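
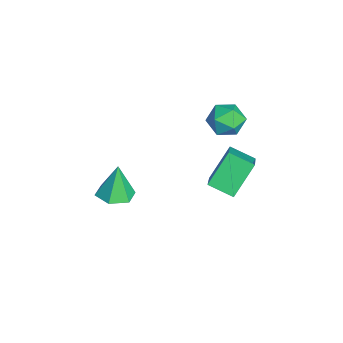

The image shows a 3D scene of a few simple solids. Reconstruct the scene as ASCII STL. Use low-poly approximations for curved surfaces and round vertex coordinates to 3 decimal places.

solid 
facet normal -0.459 0.527 0.715
outer loop
vertex 1.079 1.989 -1.439
vertex 1.622 3.124 -1.927
vertex -0.576 2.244 -2.69
endloop
endfacet
facet normal -0.403 -0.841 0.361
outer loop
vertex 0.338 1.196 -4.113
vertex 1.079 1.989 -1.439
vertex -0.576 2.244 -2.69
endloop
endfacet
facet normal -0.459 0.526 0.716
outer loop
vertex -0.576 2.244 -2.69
vertex 1.622 3.124 -1.927
vertex -0.033 3.38 -3.177
endloop
endfacet
facet normal -0.792 0.122 -0.598
outer loop
vertex -0.033 3.38 -3.177
vertex 0.338 1.196 -4.113
vertex -0.576 2.244 -2.69
endloop
endfacet
facet normal 0.792 -0.122 0.598
outer loop
vertex 1.079 1.989 -1.439
vertex 2.536 2.076 -3.35
vertex 1.622 3.124 -1.927
endloop
endfacet
facet normal -0.403 -0.841 0.361
outer loop
vertex 1.993 0.94 -2.863
vertex 1.079 1.989 -1.439
vertex 0.338 1.196 -4.113
endloop
endfacet
facet normal 0.792 -0.122 0.598
outer loop
vertex 1.993 0.94 -2.863
vertex 2.536 2.076 -3.35
vertex 1.079 1.989 -1.439
endloop
endfacet
facet normal 0.403 0.841 -0.361
outer loop
vertex 1.622 3.124 -1.927
vertex 2.536 2.076 -3.35
vertex -0.033 3.38 -3.177
endloop
endfacet
facet normal -0.792 0.122 -0.598
outer loop
vertex 0.881 2.331 -4.601
vertex 0.338 1.196 -4.113
vertex -0.033 3.38 -3.177
endloop
endfacet
facet normal 0.403 0.841 -0.361
outer loop
vertex -0.033 3.38 -3.177
vertex 2.536 2.076 -3.35
vertex 0.881 2.331 -4.601
endloop
endfacet
facet normal 0.459 -0.527 -0.715
outer loop
vertex 0.881 2.331 -4.601
vertex 1.993 0.94 -2.863
vertex 0.338 1.196 -4.113
endloop
endfacet
facet normal 0.460 -0.526 -0.715
outer loop
vertex 2.536 2.076 -3.35
vertex 1.993 0.94 -2.863
vertex 0.881 2.331 -4.601
endloop
endfacet
facet normal -0.432 0.147 0.890
outer loop
vertex -1.774 2.598 -0.662
vertex -1.556 1.649 -0.399
vertex -0.9 2.39 -0.203
endloop
endfacet
facet normal -0.155 0.754 0.638
outer loop
vertex -1.774 2.598 -0.662
vertex -0.9 2.39 -0.203
vertex -0.922 3.039 -0.976
endloop
endfacet
facet normal -0.458 0.889 0.005
outer loop
vertex -1.774 2.598 -0.662
vertex -0.922 3.039 -0.976
vertex -1.591 2.698 -1.65
endloop
endfacet
facet normal -0.921 0.365 -0.134
outer loop
vertex -1.774 2.598 -0.662
vertex -1.591 2.698 -1.65
vertex -1.983 1.839 -1.293
endloop
endfacet
facet normal -0.906 -0.094 0.413
outer loop
vertex -1.774 2.598 -0.662
vertex -1.983 1.839 -1.293
vertex -1.556 1.649 -0.399
endloop
endfacet
facet normal 0.543 0.651 0.531
outer loop
vertex -0.922 3.039 -0.976
vertex -0.9 2.39 -0.203
vertex -0.177 2.361 -0.907
endloop
endfacet
facet normal 0.094 -0.332 0.939
outer loop
vertex -0.9 2.39 -0.203
vertex -1.556 1.649 -0.399
vertex -0.569 1.502 -0.55
endloop
endfacet
facet normal -0.672 -0.721 0.168
outer loop
vertex -1.556 1.649 -0.399
vertex -1.983 1.839 -1.293
vertex -1.238 1.161 -1.224
endloop
endfacet
facet normal -0.697 0.020 -0.717
outer loop
vertex -1.983 1.839 -1.293
vertex -1.591 2.698 -1.65
vertex -1.26 1.81 -1.997
endloop
endfacet
facet normal 0.054 0.868 -0.493
outer loop
vertex -1.591 2.698 -1.65
vertex -0.922 3.039 -0.976
vertex -0.604 2.551 -1.801
endloop
endfacet
facet normal 0.921 -0.365 0.134
outer loop
vertex -0.386 1.602 -1.538
vertex -0.177 2.361 -0.907
vertex -0.569 1.502 -0.55
endloop
endfacet
facet normal 0.458 -0.889 -0.005
outer loop
vertex -0.386 1.602 -1.538
vertex -0.569 1.502 -0.55
vertex -1.238 1.161 -1.224
endloop
endfacet
facet normal 0.155 -0.754 -0.638
outer loop
vertex -0.386 1.602 -1.538
vertex -1.238 1.161 -1.224
vertex -1.26 1.81 -1.997
endloop
endfacet
facet normal 0.432 -0.147 -0.890
outer loop
vertex -0.386 1.602 -1.538
vertex -1.26 1.81 -1.997
vertex -0.604 2.551 -1.801
endloop
endfacet
facet normal 0.906 0.094 -0.413
outer loop
vertex -0.386 1.602 -1.538
vertex -0.604 2.551 -1.801
vertex -0.177 2.361 -0.907
endloop
endfacet
facet normal 0.697 -0.020 0.717
outer loop
vertex -0.569 1.502 -0.55
vertex -0.177 2.361 -0.907
vertex -0.9 2.39 -0.203
endloop
endfacet
facet normal -0.054 -0.868 0.493
outer loop
vertex -1.238 1.161 -1.224
vertex -0.569 1.502 -0.55
vertex -1.556 1.649 -0.399
endloop
endfacet
facet normal -0.543 -0.651 -0.531
outer loop
vertex -1.26 1.81 -1.997
vertex -1.238 1.161 -1.224
vertex -1.983 1.839 -1.293
endloop
endfacet
facet normal -0.094 0.332 -0.939
outer loop
vertex -0.604 2.551 -1.801
vertex -1.26 1.81 -1.997
vertex -1.591 2.698 -1.65
endloop
endfacet
facet normal 0.672 0.721 -0.168
outer loop
vertex -0.177 2.361 -0.907
vertex -0.604 2.551 -1.801
vertex -0.922 3.039 -0.976
endloop
endfacet
facet normal 0.177 -0.102 -0.979
outer loop
vertex 4.358 -2.752 -1.333
vertex 3.644 -3.329 -1.402
vertex 3.518 -2.425 -1.519
endloop
endfacet
facet normal 0.261 0.887 0.380
outer loop
vertex 4.358 -2.752 -1.333
vertex 3.518 -2.425 -1.519
vertex 3.336 -3.151 0.302
endloop
endfacet
facet normal 0.177 -0.102 -0.979
outer loop
vertex 3.518 -2.425 -1.519
vertex 3.644 -3.329 -1.402
vertex 2.805 -3.002 -1.588
endloop
endfacet
facet normal -0.625 0.744 0.234
outer loop
vertex 3.518 -2.425 -1.519
vertex 2.805 -3.002 -1.588
vertex 3.336 -3.151 0.302
endloop
endfacet
facet normal 0.177 -0.102 -0.979
outer loop
vertex 2.805 -3.002 -1.588
vertex 3.644 -3.329 -1.402
vertex 2.931 -3.906 -1.471
endloop
endfacet
facet normal -0.960 -0.100 0.262
outer loop
vertex 2.805 -3.002 -1.588
vertex 2.931 -3.906 -1.471
vertex 3.336 -3.151 0.302
endloop
endfacet
facet normal 0.178 -0.103 -0.979
outer loop
vertex 2.931 -3.906 -1.471
vertex 3.644 -3.329 -1.402
vertex 3.77 -4.233 -1.284
endloop
endfacet
facet normal -0.410 -0.802 0.435
outer loop
vertex 2.931 -3.906 -1.471
vertex 3.77 -4.233 -1.284
vertex 3.336 -3.151 0.302
endloop
endfacet
facet normal 0.177 -0.103 -0.979
outer loop
vertex 3.77 -4.233 -1.284
vertex 3.644 -3.329 -1.402
vertex 4.484 -3.656 -1.216
endloop
endfacet
facet normal 0.478 -0.659 0.581
outer loop
vertex 3.77 -4.233 -1.284
vertex 4.484 -3.656 -1.216
vertex 3.336 -3.151 0.302
endloop
endfacet
facet normal 0.177 -0.102 -0.979
outer loop
vertex 4.484 -3.656 -1.216
vertex 3.644 -3.329 -1.402
vertex 4.358 -2.752 -1.333
endloop
endfacet
facet normal 0.812 0.185 0.553
outer loop
vertex 4.484 -3.656 -1.216
vertex 4.358 -2.752 -1.333
vertex 3.336 -3.151 0.302
endloop
endfacet

endsolid


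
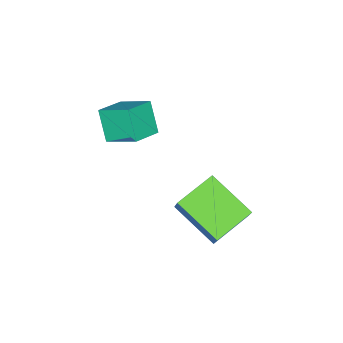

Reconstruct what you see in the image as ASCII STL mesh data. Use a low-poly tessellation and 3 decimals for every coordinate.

solid 
facet normal -0.926 0.205 0.317
outer loop
vertex -1.902 0.951 -2.515
vertex -1.82 2.594 -3.34
vertex -2.307 0.518 -3.418
endloop
endfacet
facet normal -0.044 -0.893 0.448
outer loop
vertex -0.9 0.206 -3.9
vertex -1.902 0.951 -2.515
vertex -2.307 0.518 -3.418
endloop
endfacet
facet normal -0.926 0.205 0.318
outer loop
vertex -2.307 0.518 -3.418
vertex -1.82 2.594 -3.34
vertex -2.226 2.161 -4.242
endloop
endfacet
facet normal -0.375 -0.401 -0.836
outer loop
vertex -2.226 2.161 -4.242
vertex -0.9 0.206 -3.9
vertex -2.307 0.518 -3.418
endloop
endfacet
facet normal 0.375 0.401 0.836
outer loop
vertex -1.902 0.951 -2.515
vertex -0.413 2.282 -3.822
vertex -1.82 2.594 -3.34
endloop
endfacet
facet normal -0.044 -0.893 0.448
outer loop
vertex -0.494 0.639 -2.998
vertex -1.902 0.951 -2.515
vertex -0.9 0.206 -3.9
endloop
endfacet
facet normal 0.375 0.401 0.836
outer loop
vertex -0.494 0.639 -2.998
vertex -0.413 2.282 -3.822
vertex -1.902 0.951 -2.515
endloop
endfacet
facet normal 0.044 0.893 -0.448
outer loop
vertex -1.82 2.594 -3.34
vertex -0.413 2.282 -3.822
vertex -2.226 2.161 -4.242
endloop
endfacet
facet normal -0.375 -0.401 -0.836
outer loop
vertex -0.818 1.849 -4.725
vertex -0.9 0.206 -3.9
vertex -2.226 2.161 -4.242
endloop
endfacet
facet normal 0.044 0.893 -0.448
outer loop
vertex -2.226 2.161 -4.242
vertex -0.413 2.282 -3.822
vertex -0.818 1.849 -4.725
endloop
endfacet
facet normal 0.926 -0.206 -0.318
outer loop
vertex -0.818 1.849 -4.725
vertex -0.494 0.639 -2.998
vertex -0.9 0.206 -3.9
endloop
endfacet
facet normal 0.926 -0.205 -0.317
outer loop
vertex -0.413 2.282 -3.822
vertex -0.494 0.639 -2.998
vertex -0.818 1.849 -4.725
endloop
endfacet
facet normal -0.949 0.061 -0.311
outer loop
vertex -1.766 -2.673 -0.77
vertex -1.903 -1.548 -0.132
vertex -1.402 -2.066 -1.763
endloop
endfacet
facet normal 0.105 -0.865 -0.490
outer loop
vertex -0.377 -2.132 -1.428
vertex -1.766 -2.673 -0.77
vertex -1.402 -2.066 -1.763
endloop
endfacet
facet normal -0.948 0.061 -0.311
outer loop
vertex -1.402 -2.066 -1.763
vertex -1.903 -1.548 -0.132
vertex -1.538 -0.941 -1.126
endloop
endfacet
facet normal 0.298 0.497 -0.815
outer loop
vertex -1.538 -0.941 -1.126
vertex -0.377 -2.132 -1.428
vertex -1.402 -2.066 -1.763
endloop
endfacet
facet normal -0.298 -0.498 0.814
outer loop
vertex -1.766 -2.673 -0.77
vertex -0.878 -1.614 0.203
vertex -1.903 -1.548 -0.132
endloop
endfacet
facet normal 0.105 -0.865 -0.490
outer loop
vertex -0.742 -2.739 -0.434
vertex -1.766 -2.673 -0.77
vertex -0.377 -2.132 -1.428
endloop
endfacet
facet normal -0.299 -0.497 0.814
outer loop
vertex -0.742 -2.739 -0.434
vertex -0.878 -1.614 0.203
vertex -1.766 -2.673 -0.77
endloop
endfacet
facet normal -0.104 0.865 0.490
outer loop
vertex -1.903 -1.548 -0.132
vertex -0.878 -1.614 0.203
vertex -1.538 -0.941 -1.126
endloop
endfacet
facet normal 0.299 0.498 -0.814
outer loop
vertex -0.514 -1.007 -0.79
vertex -0.377 -2.132 -1.428
vertex -1.538 -0.941 -1.126
endloop
endfacet
facet normal -0.105 0.865 0.490
outer loop
vertex -1.538 -0.941 -1.126
vertex -0.878 -1.614 0.203
vertex -0.514 -1.007 -0.79
endloop
endfacet
facet normal 0.948 -0.061 0.311
outer loop
vertex -0.514 -1.007 -0.79
vertex -0.742 -2.739 -0.434
vertex -0.377 -2.132 -1.428
endloop
endfacet
facet normal 0.949 -0.061 0.310
outer loop
vertex -0.878 -1.614 0.203
vertex -0.742 -2.739 -0.434
vertex -0.514 -1.007 -0.79
endloop
endfacet

endsolid


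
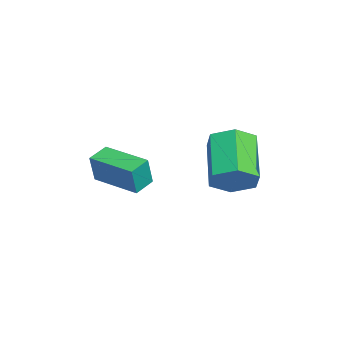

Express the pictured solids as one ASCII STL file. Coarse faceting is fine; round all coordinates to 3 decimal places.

solid 
facet normal -0.584 -0.812 0.021
outer loop
vertex -1.049 -3.122 -1.905
vertex -1.741 -2.619 -1.699
vertex -1.289 -2.979 -3.062
endloop
endfacet
facet normal 0.787 -0.571 -0.234
outer loop
vertex -0.199 -1.461 -3.101
vertex -1.049 -3.122 -1.905
vertex -1.289 -2.979 -3.062
endloop
endfacet
facet normal -0.582 -0.813 0.022
outer loop
vertex -1.289 -2.979 -3.062
vertex -1.741 -2.619 -1.699
vertex -1.982 -2.477 -2.856
endloop
endfacet
facet normal -0.202 0.120 -0.972
outer loop
vertex -1.982 -2.477 -2.856
vertex -0.199 -1.461 -3.101
vertex -1.289 -2.979 -3.062
endloop
endfacet
facet normal 0.202 -0.120 0.972
outer loop
vertex -1.049 -3.122 -1.905
vertex -0.651 -1.101 -1.738
vertex -1.741 -2.619 -1.699
endloop
endfacet
facet normal 0.787 -0.571 -0.234
outer loop
vertex 0.042 -1.603 -1.944
vertex -1.049 -3.122 -1.905
vertex -0.199 -1.461 -3.101
endloop
endfacet
facet normal 0.202 -0.120 0.972
outer loop
vertex 0.042 -1.603 -1.944
vertex -0.651 -1.101 -1.738
vertex -1.049 -3.122 -1.905
endloop
endfacet
facet normal -0.787 0.571 0.234
outer loop
vertex -1.741 -2.619 -1.699
vertex -0.651 -1.101 -1.738
vertex -1.982 -2.477 -2.856
endloop
endfacet
facet normal -0.202 0.120 -0.972
outer loop
vertex -0.891 -0.958 -2.895
vertex -0.199 -1.461 -3.101
vertex -1.982 -2.477 -2.856
endloop
endfacet
facet normal -0.787 0.571 0.234
outer loop
vertex -1.982 -2.477 -2.856
vertex -0.651 -1.101 -1.738
vertex -0.891 -0.958 -2.895
endloop
endfacet
facet normal 0.584 0.812 -0.022
outer loop
vertex -0.891 -0.958 -2.895
vertex 0.042 -1.603 -1.944
vertex -0.199 -1.461 -3.101
endloop
endfacet
facet normal 0.583 0.813 -0.020
outer loop
vertex -0.651 -1.101 -1.738
vertex 0.042 -1.603 -1.944
vertex -0.891 -0.958 -2.895
endloop
endfacet
facet normal 0.851 0.068 -0.520
outer loop
vertex -1.313 1.93 -2.508
vertex -1.796 1.801 -3.316
vertex -1.66 2.679 -2.978
endloop
endfacet
facet normal 0.376 0.611 0.696
outer loop
vertex -1.313 1.93 -2.508
vertex -1.66 2.679 -2.978
vertex -3.102 1.788 -1.416
endloop
endfacet
facet normal 0.376 0.612 0.696
outer loop
vertex -3.102 1.788 -1.416
vertex -1.66 2.679 -2.978
vertex -3.448 2.537 -1.887
endloop
endfacet
facet normal -0.852 -0.067 0.519
outer loop
vertex -3.102 1.788 -1.416
vertex -3.448 2.537 -1.887
vertex -3.584 1.659 -2.224
endloop
endfacet
facet normal 0.852 0.068 -0.519
outer loop
vertex -1.66 2.679 -2.978
vertex -1.796 1.801 -3.316
vertex -2.142 2.55 -3.786
endloop
endfacet
facet normal -0.128 0.988 -0.081
outer loop
vertex -1.66 2.679 -2.978
vertex -2.142 2.55 -3.786
vertex -3.448 2.537 -1.887
endloop
endfacet
facet normal -0.128 0.988 -0.081
outer loop
vertex -3.448 2.537 -1.887
vertex -2.142 2.55 -3.786
vertex -3.931 2.408 -2.695
endloop
endfacet
facet normal -0.852 -0.068 0.520
outer loop
vertex -3.448 2.537 -1.887
vertex -3.931 2.408 -2.695
vertex -3.584 1.659 -2.224
endloop
endfacet
facet normal 0.852 0.068 -0.519
outer loop
vertex -2.142 2.55 -3.786
vertex -1.796 1.801 -3.316
vertex -2.278 1.672 -4.124
endloop
endfacet
facet normal -0.504 0.377 -0.777
outer loop
vertex -2.142 2.55 -3.786
vertex -2.278 1.672 -4.124
vertex -3.931 2.408 -2.695
endloop
endfacet
facet normal -0.504 0.376 -0.777
outer loop
vertex -3.931 2.408 -2.695
vertex -2.278 1.672 -4.124
vertex -4.067 1.53 -3.032
endloop
endfacet
facet normal -0.852 -0.068 0.520
outer loop
vertex -3.931 2.408 -2.695
vertex -4.067 1.53 -3.032
vertex -3.584 1.659 -2.224
endloop
endfacet
facet normal 0.852 0.067 -0.519
outer loop
vertex -2.278 1.672 -4.124
vertex -1.796 1.801 -3.316
vertex -1.932 0.923 -3.653
endloop
endfacet
facet normal -0.376 -0.612 -0.696
outer loop
vertex -2.278 1.672 -4.124
vertex -1.932 0.923 -3.653
vertex -4.067 1.53 -3.032
endloop
endfacet
facet normal -0.376 -0.611 -0.696
outer loop
vertex -4.067 1.53 -3.032
vertex -1.932 0.923 -3.653
vertex -3.72 0.781 -2.562
endloop
endfacet
facet normal -0.851 -0.068 0.520
outer loop
vertex -4.067 1.53 -3.032
vertex -3.72 0.781 -2.562
vertex -3.584 1.659 -2.224
endloop
endfacet
facet normal 0.852 0.068 -0.520
outer loop
vertex -1.932 0.923 -3.653
vertex -1.796 1.801 -3.316
vertex -1.449 1.052 -2.845
endloop
endfacet
facet normal 0.128 -0.988 0.081
outer loop
vertex -1.932 0.923 -3.653
vertex -1.449 1.052 -2.845
vertex -3.72 0.781 -2.562
endloop
endfacet
facet normal 0.128 -0.988 0.081
outer loop
vertex -3.72 0.781 -2.562
vertex -1.449 1.052 -2.845
vertex -3.238 0.91 -1.754
endloop
endfacet
facet normal -0.852 -0.068 0.519
outer loop
vertex -3.72 0.781 -2.562
vertex -3.238 0.91 -1.754
vertex -3.584 1.659 -2.224
endloop
endfacet
facet normal 0.852 0.068 -0.520
outer loop
vertex -1.449 1.052 -2.845
vertex -1.796 1.801 -3.316
vertex -1.313 1.93 -2.508
endloop
endfacet
facet normal 0.504 -0.376 0.777
outer loop
vertex -1.449 1.052 -2.845
vertex -1.313 1.93 -2.508
vertex -3.238 0.91 -1.754
endloop
endfacet
facet normal 0.504 -0.377 0.777
outer loop
vertex -3.238 0.91 -1.754
vertex -1.313 1.93 -2.508
vertex -3.102 1.788 -1.416
endloop
endfacet
facet normal -0.852 -0.068 0.519
outer loop
vertex -3.238 0.91 -1.754
vertex -3.102 1.788 -1.416
vertex -3.584 1.659 -2.224
endloop
endfacet

endsolid


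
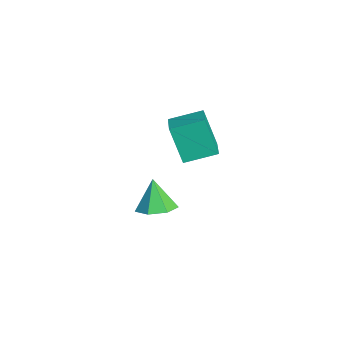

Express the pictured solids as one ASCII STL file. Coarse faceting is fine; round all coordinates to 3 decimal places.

solid 
facet normal -0.936 0.179 -0.304
outer loop
vertex -1.342 -2.874 4.361
vertex -1.187 -1.286 4.821
vertex -0.637 -2.396 2.474
endloop
endfacet
facet normal -0.093 -0.956 -0.277
outer loop
vertex 0.607 -2.634 2.879
vertex -1.342 -2.874 4.361
vertex -0.637 -2.396 2.474
endloop
endfacet
facet normal -0.936 0.179 -0.304
outer loop
vertex -0.637 -2.396 2.474
vertex -1.187 -1.286 4.821
vertex -0.483 -0.808 2.934
endloop
endfacet
facet normal 0.341 0.231 -0.911
outer loop
vertex -0.483 -0.808 2.934
vertex 0.607 -2.634 2.879
vertex -0.637 -2.396 2.474
endloop
endfacet
facet normal -0.341 -0.231 0.911
outer loop
vertex -1.342 -2.874 4.361
vertex 0.057 -1.524 5.226
vertex -1.187 -1.286 4.821
endloop
endfacet
facet normal -0.093 -0.956 -0.277
outer loop
vertex -0.097 -3.112 4.766
vertex -1.342 -2.874 4.361
vertex 0.607 -2.634 2.879
endloop
endfacet
facet normal -0.341 -0.231 0.911
outer loop
vertex -0.097 -3.112 4.766
vertex 0.057 -1.524 5.226
vertex -1.342 -2.874 4.361
endloop
endfacet
facet normal 0.093 0.956 0.277
outer loop
vertex -1.187 -1.286 4.821
vertex 0.057 -1.524 5.226
vertex -0.483 -0.808 2.934
endloop
endfacet
facet normal 0.341 0.231 -0.911
outer loop
vertex 0.762 -1.046 3.339
vertex 0.607 -2.634 2.879
vertex -0.483 -0.808 2.934
endloop
endfacet
facet normal 0.093 0.956 0.277
outer loop
vertex -0.483 -0.808 2.934
vertex 0.057 -1.524 5.226
vertex 0.762 -1.046 3.339
endloop
endfacet
facet normal 0.936 -0.179 0.304
outer loop
vertex 0.762 -1.046 3.339
vertex -0.097 -3.112 4.766
vertex 0.607 -2.634 2.879
endloop
endfacet
facet normal 0.936 -0.179 0.304
outer loop
vertex 0.057 -1.524 5.226
vertex -0.097 -3.112 4.766
vertex 0.762 -1.046 3.339
endloop
endfacet
facet normal 0.420 0.009 -0.908
outer loop
vertex -0.48 -4.029 -1.574
vertex -1.267 -3.453 -1.932
vertex -0.37 -3.135 -1.514
endloop
endfacet
facet normal 0.581 -0.125 0.804
outer loop
vertex -0.48 -4.029 -1.574
vertex -0.37 -3.135 -1.514
vertex -1.973 -3.467 -0.408
endloop
endfacet
facet normal 0.420 0.009 -0.908
outer loop
vertex -0.37 -3.135 -1.514
vertex -1.267 -3.453 -1.932
vertex -0.936 -2.48 -1.769
endloop
endfacet
facet normal 0.369 0.596 0.713
outer loop
vertex -0.37 -3.135 -1.514
vertex -0.936 -2.48 -1.769
vertex -1.973 -3.467 -0.408
endloop
endfacet
facet normal 0.420 0.009 -0.907
outer loop
vertex -0.936 -2.48 -1.769
vertex -1.267 -3.453 -1.932
vertex -1.751 -2.557 -2.147
endloop
endfacet
facet normal -0.276 0.866 0.418
outer loop
vertex -0.936 -2.48 -1.769
vertex -1.751 -2.557 -2.147
vertex -1.973 -3.467 -0.408
endloop
endfacet
facet normal 0.420 0.009 -0.907
outer loop
vertex -1.751 -2.557 -2.147
vertex -1.267 -3.453 -1.932
vertex -2.203 -3.308 -2.364
endloop
endfacet
facet normal -0.866 0.480 0.141
outer loop
vertex -1.751 -2.557 -2.147
vertex -2.203 -3.308 -2.364
vertex -1.973 -3.467 -0.408
endloop
endfacet
facet normal 0.420 0.009 -0.907
outer loop
vertex -2.203 -3.308 -2.364
vertex -1.267 -3.453 -1.932
vertex -1.95 -4.168 -2.255
endloop
endfacet
facet normal -0.958 -0.270 0.091
outer loop
vertex -2.203 -3.308 -2.364
vertex -1.95 -4.168 -2.255
vertex -1.973 -3.467 -0.408
endloop
endfacet
facet normal 0.419 0.009 -0.908
outer loop
vertex -1.95 -4.168 -2.255
vertex -1.267 -3.453 -1.932
vertex -1.183 -4.489 -1.904
endloop
endfacet
facet normal -0.483 -0.821 0.305
outer loop
vertex -1.95 -4.168 -2.255
vertex -1.183 -4.489 -1.904
vertex -1.973 -3.467 -0.408
endloop
endfacet
facet normal 0.420 0.010 -0.908
outer loop
vertex -1.183 -4.489 -1.904
vertex -1.267 -3.453 -1.932
vertex -0.48 -4.029 -1.574
endloop
endfacet
facet normal 0.202 -0.756 0.623
outer loop
vertex -1.183 -4.489 -1.904
vertex -0.48 -4.029 -1.574
vertex -1.973 -3.467 -0.408
endloop
endfacet

endsolid


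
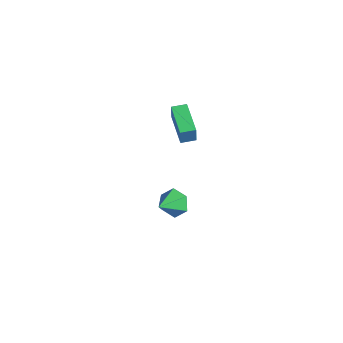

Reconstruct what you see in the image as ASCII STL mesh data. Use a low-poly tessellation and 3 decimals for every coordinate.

solid 
facet normal -0.316 0.806 -0.501
outer loop
vertex 1.797 3.489 -3.159
vertex 1.409 2.921 -3.828
vertex 0.889 3.19 -3.068
endloop
endfacet
facet normal 0.076 0.073 0.994
outer loop
vertex 1.797 3.489 -3.159
vertex 0.889 3.19 -3.068
vertex 1.911 1.639 -3.032
endloop
endfacet
facet normal -0.315 0.806 -0.501
outer loop
vertex 0.889 3.19 -3.068
vertex 1.409 2.921 -3.828
vertex 0.502 2.622 -3.738
endloop
endfacet
facet normal -0.615 -0.389 0.685
outer loop
vertex 0.889 3.19 -3.068
vertex 0.502 2.622 -3.738
vertex 1.911 1.639 -3.032
endloop
endfacet
facet normal -0.315 0.805 -0.502
outer loop
vertex 0.502 2.622 -3.738
vertex 1.409 2.921 -3.828
vertex 1.022 2.352 -4.498
endloop
endfacet
facet normal -0.545 -0.835 -0.076
outer loop
vertex 0.502 2.622 -3.738
vertex 1.022 2.352 -4.498
vertex 1.911 1.639 -3.032
endloop
endfacet
facet normal -0.316 0.805 -0.502
outer loop
vertex 1.022 2.352 -4.498
vertex 1.409 2.921 -3.828
vertex 1.93 2.651 -4.589
endloop
endfacet
facet normal 0.217 -0.820 -0.530
outer loop
vertex 1.022 2.352 -4.498
vertex 1.93 2.651 -4.589
vertex 1.911 1.639 -3.032
endloop
endfacet
facet normal -0.315 0.806 -0.501
outer loop
vertex 1.93 2.651 -4.589
vertex 1.409 2.921 -3.828
vertex 2.317 3.219 -3.919
endloop
endfacet
facet normal 0.907 -0.357 -0.221
outer loop
vertex 1.93 2.651 -4.589
vertex 2.317 3.219 -3.919
vertex 1.911 1.639 -3.032
endloop
endfacet
facet normal -0.315 0.806 -0.502
outer loop
vertex 2.317 3.219 -3.919
vertex 1.409 2.921 -3.828
vertex 1.797 3.489 -3.159
endloop
endfacet
facet normal 0.836 0.089 0.541
outer loop
vertex 2.317 3.219 -3.919
vertex 1.797 3.489 -3.159
vertex 1.911 1.639 -3.032
endloop
endfacet
facet normal -0.941 0.294 0.168
outer loop
vertex 0.905 3.041 4.465
vertex 1.172 3.868 4.514
vertex 0.749 3.156 3.392
endloop
endfacet
facet normal -0.306 -0.950 -0.057
outer loop
vertex 2.688 2.552 3.046
vertex 0.905 3.041 4.465
vertex 0.749 3.156 3.392
endloop
endfacet
facet normal -0.941 0.294 0.168
outer loop
vertex 0.749 3.156 3.392
vertex 1.172 3.868 4.514
vertex 1.016 3.983 3.442
endloop
endfacet
facet normal -0.143 0.106 -0.984
outer loop
vertex 1.016 3.983 3.442
vertex 2.688 2.552 3.046
vertex 0.749 3.156 3.392
endloop
endfacet
facet normal 0.143 -0.105 0.984
outer loop
vertex 0.905 3.041 4.465
vertex 3.111 3.264 4.168
vertex 1.172 3.868 4.514
endloop
endfacet
facet normal -0.306 -0.950 -0.057
outer loop
vertex 2.844 2.437 4.118
vertex 0.905 3.041 4.465
vertex 2.688 2.552 3.046
endloop
endfacet
facet normal 0.143 -0.106 0.984
outer loop
vertex 2.844 2.437 4.118
vertex 3.111 3.264 4.168
vertex 0.905 3.041 4.465
endloop
endfacet
facet normal 0.306 0.950 0.057
outer loop
vertex 1.172 3.868 4.514
vertex 3.111 3.264 4.168
vertex 1.016 3.983 3.442
endloop
endfacet
facet normal -0.144 0.105 -0.984
outer loop
vertex 2.955 3.379 3.095
vertex 2.688 2.552 3.046
vertex 1.016 3.983 3.442
endloop
endfacet
facet normal 0.306 0.950 0.057
outer loop
vertex 1.016 3.983 3.442
vertex 3.111 3.264 4.168
vertex 2.955 3.379 3.095
endloop
endfacet
facet normal 0.941 -0.294 -0.168
outer loop
vertex 2.955 3.379 3.095
vertex 2.844 2.437 4.118
vertex 2.688 2.552 3.046
endloop
endfacet
facet normal 0.941 -0.294 -0.168
outer loop
vertex 3.111 3.264 4.168
vertex 2.844 2.437 4.118
vertex 2.955 3.379 3.095
endloop
endfacet

endsolid


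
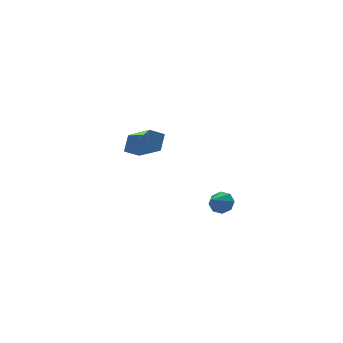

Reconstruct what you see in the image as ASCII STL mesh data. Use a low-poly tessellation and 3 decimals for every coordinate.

solid 
facet normal 0.708 0.524 -0.473
outer loop
vertex 1.502 -3.239 1.217
vertex 1.083 -3.163 0.674
vertex 1.204 -2.805 1.252
endloop
endfacet
facet normal 0.056 -0.042 0.998
outer loop
vertex 1.502 -3.239 1.217
vertex 1.204 -2.805 1.252
vertex 0.197 -3.817 1.266
endloop
endfacet
facet normal 0.709 0.524 -0.473
outer loop
vertex 1.204 -2.805 1.252
vertex 1.083 -3.163 0.674
vertex 0.835 -2.58 0.948
endloop
endfacet
facet normal -0.411 0.420 0.809
outer loop
vertex 1.204 -2.805 1.252
vertex 0.835 -2.58 0.948
vertex 0.197 -3.817 1.266
endloop
endfacet
facet normal 0.709 0.524 -0.473
outer loop
vertex 0.835 -2.58 0.948
vertex 1.083 -3.163 0.674
vertex 0.611 -2.696 0.484
endloop
endfacet
facet normal -0.824 0.496 0.274
outer loop
vertex 0.835 -2.58 0.948
vertex 0.611 -2.696 0.484
vertex 0.197 -3.817 1.266
endloop
endfacet
facet normal 0.708 0.523 -0.475
outer loop
vertex 0.611 -2.696 0.484
vertex 1.083 -3.163 0.674
vertex 0.663 -3.086 0.132
endloop
endfacet
facet normal -0.944 0.142 -0.297
outer loop
vertex 0.611 -2.696 0.484
vertex 0.663 -3.086 0.132
vertex 0.197 -3.817 1.266
endloop
endfacet
facet normal 0.707 0.524 -0.474
outer loop
vertex 0.663 -3.086 0.132
vertex 1.083 -3.163 0.674
vertex 0.962 -3.521 0.097
endloop
endfacet
facet normal -0.699 -0.435 -0.568
outer loop
vertex 0.663 -3.086 0.132
vertex 0.962 -3.521 0.097
vertex 0.197 -3.817 1.266
endloop
endfacet
facet normal 0.707 0.524 -0.474
outer loop
vertex 0.962 -3.521 0.097
vertex 1.083 -3.163 0.674
vertex 1.331 -3.745 0.4
endloop
endfacet
facet normal -0.233 -0.896 -0.379
outer loop
vertex 0.962 -3.521 0.097
vertex 1.331 -3.745 0.4
vertex 0.197 -3.817 1.266
endloop
endfacet
facet normal 0.709 0.524 -0.472
outer loop
vertex 1.331 -3.745 0.4
vertex 1.083 -3.163 0.674
vertex 1.554 -3.629 0.864
endloop
endfacet
facet normal 0.181 -0.971 0.156
outer loop
vertex 1.331 -3.745 0.4
vertex 1.554 -3.629 0.864
vertex 0.197 -3.817 1.266
endloop
endfacet
facet normal 0.709 0.523 -0.474
outer loop
vertex 1.554 -3.629 0.864
vertex 1.083 -3.163 0.674
vertex 1.502 -3.239 1.217
endloop
endfacet
facet normal 0.301 -0.618 0.727
outer loop
vertex 1.554 -3.629 0.864
vertex 1.502 -3.239 1.217
vertex 0.197 -3.817 1.266
endloop
endfacet
facet normal -0.890 0.019 0.455
outer loop
vertex -0.725 2.135 2.829
vertex -0.266 2.706 3.703
vertex -1.173 3.952 1.877
endloop
endfacet
facet normal -0.404 -0.501 -0.766
outer loop
vertex -0.354 3.934 1.457
vertex -0.725 2.135 2.829
vertex -1.173 3.952 1.877
endloop
endfacet
facet normal -0.890 0.019 0.455
outer loop
vertex -1.173 3.952 1.877
vertex -0.266 2.706 3.703
vertex -0.714 4.523 2.75
endloop
endfacet
facet normal -0.214 0.865 -0.454
outer loop
vertex -0.714 4.523 2.75
vertex -0.354 3.934 1.457
vertex -1.173 3.952 1.877
endloop
endfacet
facet normal 0.213 -0.865 0.453
outer loop
vertex -0.725 2.135 2.829
vertex 0.553 2.688 3.283
vertex -0.266 2.706 3.703
endloop
endfacet
facet normal -0.403 -0.501 -0.766
outer loop
vertex 0.094 2.117 2.41
vertex -0.725 2.135 2.829
vertex -0.354 3.934 1.457
endloop
endfacet
facet normal 0.213 -0.865 0.454
outer loop
vertex 0.094 2.117 2.41
vertex 0.553 2.688 3.283
vertex -0.725 2.135 2.829
endloop
endfacet
facet normal 0.404 0.501 0.766
outer loop
vertex -0.266 2.706 3.703
vertex 0.553 2.688 3.283
vertex -0.714 4.523 2.75
endloop
endfacet
facet normal -0.213 0.865 -0.454
outer loop
vertex 0.105 4.505 2.331
vertex -0.354 3.934 1.457
vertex -0.714 4.523 2.75
endloop
endfacet
facet normal 0.403 0.501 0.766
outer loop
vertex -0.714 4.523 2.75
vertex 0.553 2.688 3.283
vertex 0.105 4.505 2.331
endloop
endfacet
facet normal 0.890 -0.019 -0.455
outer loop
vertex 0.105 4.505 2.331
vertex 0.094 2.117 2.41
vertex -0.354 3.934 1.457
endloop
endfacet
facet normal 0.890 -0.019 -0.455
outer loop
vertex 0.553 2.688 3.283
vertex 0.094 2.117 2.41
vertex 0.105 4.505 2.331
endloop
endfacet

endsolid


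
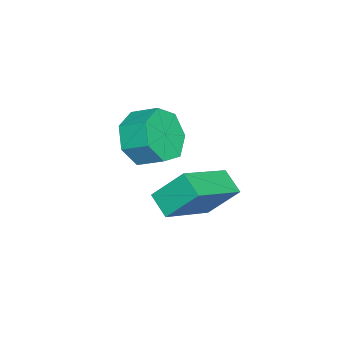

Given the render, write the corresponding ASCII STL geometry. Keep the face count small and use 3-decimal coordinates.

solid 
facet normal -0.813 0.365 -0.453
outer loop
vertex -1.65 0.086 -0.65
vertex -1.817 1.03 0.411
vertex -1.12 0.697 -1.109
endloop
endfacet
facet normal 0.118 -0.660 -0.742
outer loop
vertex 0.637 -0.09 -0.131
vertex -1.65 0.086 -0.65
vertex -1.12 0.697 -1.109
endloop
endfacet
facet normal -0.814 0.364 -0.453
outer loop
vertex -1.12 0.697 -1.109
vertex -1.817 1.03 0.411
vertex -1.288 1.641 -0.049
endloop
endfacet
facet normal 0.569 0.657 -0.495
outer loop
vertex -1.288 1.641 -0.049
vertex 0.637 -0.09 -0.131
vertex -1.12 0.697 -1.109
endloop
endfacet
facet normal -0.569 -0.657 0.495
outer loop
vertex -1.65 0.086 -0.65
vertex -0.06 0.243 1.389
vertex -1.817 1.03 0.411
endloop
endfacet
facet normal 0.118 -0.660 -0.742
outer loop
vertex 0.108 -0.701 0.329
vertex -1.65 0.086 -0.65
vertex 0.637 -0.09 -0.131
endloop
endfacet
facet normal -0.569 -0.657 0.495
outer loop
vertex 0.108 -0.701 0.329
vertex -0.06 0.243 1.389
vertex -1.65 0.086 -0.65
endloop
endfacet
facet normal -0.117 0.660 0.742
outer loop
vertex -1.817 1.03 0.411
vertex -0.06 0.243 1.389
vertex -1.288 1.641 -0.049
endloop
endfacet
facet normal 0.569 0.657 -0.495
outer loop
vertex 0.47 0.854 0.93
vertex 0.637 -0.09 -0.131
vertex -1.288 1.641 -0.049
endloop
endfacet
facet normal -0.118 0.660 0.742
outer loop
vertex -1.288 1.641 -0.049
vertex -0.06 0.243 1.389
vertex 0.47 0.854 0.93
endloop
endfacet
facet normal 0.814 -0.364 0.452
outer loop
vertex 0.47 0.854 0.93
vertex 0.108 -0.701 0.329
vertex 0.637 -0.09 -0.131
endloop
endfacet
facet normal 0.813 -0.365 0.454
outer loop
vertex -0.06 0.243 1.389
vertex 0.108 -0.701 0.329
vertex 0.47 0.854 0.93
endloop
endfacet
facet normal -0.132 -0.877 -0.461
outer loop
vertex -2.636 -2.042 -0.633
vertex -3.45 -2.251 -0.002
vertex -3.45 -1.762 -0.932
endloop
endfacet
facet normal 0.430 0.369 -0.824
outer loop
vertex -2.636 -2.042 -0.633
vertex -3.45 -1.762 -0.932
vertex -2.497 -1.121 -0.148
endloop
endfacet
facet normal 0.430 0.369 -0.824
outer loop
vertex -2.497 -1.121 -0.148
vertex -3.45 -1.762 -0.932
vertex -3.311 -0.841 -0.447
endloop
endfacet
facet normal 0.133 0.878 0.461
outer loop
vertex -2.497 -1.121 -0.148
vertex -3.311 -0.841 -0.447
vertex -3.31 -1.329 0.482
endloop
endfacet
facet normal -0.132 -0.877 -0.461
outer loop
vertex -3.45 -1.762 -0.932
vertex -3.45 -2.251 -0.002
vertex -4.264 -1.85 -0.531
endloop
endfacet
facet normal -0.430 0.471 -0.770
outer loop
vertex -3.45 -1.762 -0.932
vertex -4.264 -1.85 -0.531
vertex -3.311 -0.841 -0.447
endloop
endfacet
facet normal -0.431 0.471 -0.770
outer loop
vertex -3.311 -0.841 -0.447
vertex -4.264 -1.85 -0.531
vertex -4.124 -0.929 -0.046
endloop
endfacet
facet normal 0.132 0.878 0.461
outer loop
vertex -3.311 -0.841 -0.447
vertex -4.124 -0.929 -0.046
vertex -3.31 -1.329 0.482
endloop
endfacet
facet normal -0.133 -0.878 -0.461
outer loop
vertex -4.264 -1.85 -0.531
vertex -3.45 -2.251 -0.002
vertex -4.464 -2.239 0.268
endloop
endfacet
facet normal -0.966 0.218 -0.136
outer loop
vertex -4.264 -1.85 -0.531
vertex -4.464 -2.239 0.268
vertex -4.124 -0.929 -0.046
endloop
endfacet
facet normal -0.966 0.218 -0.137
outer loop
vertex -4.124 -0.929 -0.046
vertex -4.464 -2.239 0.268
vertex -4.325 -1.318 0.753
endloop
endfacet
facet normal 0.132 0.878 0.461
outer loop
vertex -4.124 -0.929 -0.046
vertex -4.325 -1.318 0.753
vertex -3.31 -1.329 0.482
endloop
endfacet
facet normal -0.133 -0.877 -0.462
outer loop
vertex -4.464 -2.239 0.268
vertex -3.45 -2.251 -0.002
vertex -3.901 -2.638 0.863
endloop
endfacet
facet normal -0.775 -0.199 0.600
outer loop
vertex -4.464 -2.239 0.268
vertex -3.901 -2.638 0.863
vertex -4.325 -1.318 0.753
endloop
endfacet
facet normal -0.775 -0.199 0.600
outer loop
vertex -4.325 -1.318 0.753
vertex -3.901 -2.638 0.863
vertex -3.762 -1.716 1.348
endloop
endfacet
facet normal 0.133 0.877 0.461
outer loop
vertex -4.325 -1.318 0.753
vertex -3.762 -1.716 1.348
vertex -3.31 -1.329 0.482
endloop
endfacet
facet normal -0.132 -0.877 -0.461
outer loop
vertex -3.901 -2.638 0.863
vertex -3.45 -2.251 -0.002
vertex -2.998 -2.744 0.807
endloop
endfacet
facet normal 0.000 -0.466 0.885
outer loop
vertex -3.901 -2.638 0.863
vertex -2.998 -2.744 0.807
vertex -3.762 -1.716 1.348
endloop
endfacet
facet normal 0.001 -0.465 0.885
outer loop
vertex -3.762 -1.716 1.348
vertex -2.998 -2.744 0.807
vertex -2.858 -1.823 1.291
endloop
endfacet
facet normal 0.133 0.877 0.461
outer loop
vertex -3.762 -1.716 1.348
vertex -2.858 -1.823 1.291
vertex -3.31 -1.329 0.482
endloop
endfacet
facet normal -0.132 -0.878 -0.461
outer loop
vertex -2.998 -2.744 0.807
vertex -3.45 -2.251 -0.002
vertex -2.435 -2.479 0.141
endloop
endfacet
facet normal 0.775 -0.382 0.503
outer loop
vertex -2.998 -2.744 0.807
vertex -2.435 -2.479 0.141
vertex -2.858 -1.823 1.291
endloop
endfacet
facet normal 0.776 -0.381 0.503
outer loop
vertex -2.858 -1.823 1.291
vertex -2.435 -2.479 0.141
vertex -2.296 -1.558 0.625
endloop
endfacet
facet normal 0.133 0.877 0.461
outer loop
vertex -2.858 -1.823 1.291
vertex -2.296 -1.558 0.625
vertex -3.31 -1.329 0.482
endloop
endfacet
facet normal -0.132 -0.877 -0.461
outer loop
vertex -2.435 -2.479 0.141
vertex -3.45 -2.251 -0.002
vertex -2.636 -2.042 -0.633
endloop
endfacet
facet normal 0.966 -0.011 -0.257
outer loop
vertex -2.435 -2.479 0.141
vertex -2.636 -2.042 -0.633
vertex -2.296 -1.558 0.625
endloop
endfacet
facet normal 0.966 -0.010 -0.257
outer loop
vertex -2.296 -1.558 0.625
vertex -2.636 -2.042 -0.633
vertex -2.497 -1.121 -0.148
endloop
endfacet
facet normal 0.133 0.877 0.461
outer loop
vertex -2.296 -1.558 0.625
vertex -2.497 -1.121 -0.148
vertex -3.31 -1.329 0.482
endloop
endfacet

endsolid


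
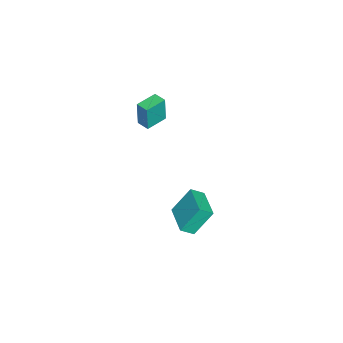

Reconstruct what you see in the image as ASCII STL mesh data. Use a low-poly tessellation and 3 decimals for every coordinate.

solid 
facet normal -0.863 -0.505 -0.035
outer loop
vertex 3.453 0.906 -4.542
vertex 2.787 1.924 -2.794
vertex 3.035 1.662 -5.141
endloop
endfacet
facet normal 0.313 -0.478 -0.821
outer loop
vertex 4.873 2.736 -5.066
vertex 3.453 0.906 -4.542
vertex 3.035 1.662 -5.141
endloop
endfacet
facet normal -0.863 -0.504 -0.035
outer loop
vertex 3.035 1.662 -5.141
vertex 2.787 1.924 -2.794
vertex 2.37 2.679 -3.392
endloop
endfacet
facet normal -0.397 0.720 -0.569
outer loop
vertex 2.37 2.679 -3.392
vertex 4.873 2.736 -5.066
vertex 3.035 1.662 -5.141
endloop
endfacet
facet normal 0.397 -0.719 0.570
outer loop
vertex 3.453 0.906 -4.542
vertex 4.625 2.998 -2.719
vertex 2.787 1.924 -2.794
endloop
endfacet
facet normal 0.313 -0.478 -0.821
outer loop
vertex 5.29 1.981 -4.468
vertex 3.453 0.906 -4.542
vertex 4.873 2.736 -5.066
endloop
endfacet
facet normal 0.398 -0.719 0.570
outer loop
vertex 5.29 1.981 -4.468
vertex 4.625 2.998 -2.719
vertex 3.453 0.906 -4.542
endloop
endfacet
facet normal -0.313 0.478 0.821
outer loop
vertex 2.787 1.924 -2.794
vertex 4.625 2.998 -2.719
vertex 2.37 2.679 -3.392
endloop
endfacet
facet normal -0.398 0.719 -0.570
outer loop
vertex 4.207 3.754 -3.318
vertex 4.873 2.736 -5.066
vertex 2.37 2.679 -3.392
endloop
endfacet
facet normal -0.313 0.478 0.821
outer loop
vertex 2.37 2.679 -3.392
vertex 4.625 2.998 -2.719
vertex 4.207 3.754 -3.318
endloop
endfacet
facet normal 0.863 0.504 0.035
outer loop
vertex 4.207 3.754 -3.318
vertex 5.29 1.981 -4.468
vertex 4.873 2.736 -5.066
endloop
endfacet
facet normal 0.863 0.504 0.035
outer loop
vertex 4.625 2.998 -2.719
vertex 5.29 1.981 -4.468
vertex 4.207 3.754 -3.318
endloop
endfacet
facet normal -0.864 0.502 0.038
outer loop
vertex 1.638 -0.633 4.94
vertex 2.07 0.111 4.935
vertex 1.572 -0.607 3.101
endloop
endfacet
facet normal -0.503 -0.864 0.006
outer loop
vertex 2.85 -1.351 3.045
vertex 1.638 -0.633 4.94
vertex 1.572 -0.607 3.101
endloop
endfacet
facet normal -0.864 0.502 0.038
outer loop
vertex 1.572 -0.607 3.101
vertex 2.07 0.111 4.935
vertex 2.004 0.136 3.096
endloop
endfacet
facet normal -0.036 0.014 -0.999
outer loop
vertex 2.004 0.136 3.096
vertex 2.85 -1.351 3.045
vertex 1.572 -0.607 3.101
endloop
endfacet
facet normal 0.036 -0.014 0.999
outer loop
vertex 1.638 -0.633 4.94
vertex 3.348 -0.633 4.879
vertex 2.07 0.111 4.935
endloop
endfacet
facet normal -0.502 -0.865 0.006
outer loop
vertex 2.916 -1.376 4.884
vertex 1.638 -0.633 4.94
vertex 2.85 -1.351 3.045
endloop
endfacet
facet normal 0.036 -0.014 0.999
outer loop
vertex 2.916 -1.376 4.884
vertex 3.348 -0.633 4.879
vertex 1.638 -0.633 4.94
endloop
endfacet
facet normal 0.503 0.864 -0.006
outer loop
vertex 2.07 0.111 4.935
vertex 3.348 -0.633 4.879
vertex 2.004 0.136 3.096
endloop
endfacet
facet normal -0.036 0.014 -0.999
outer loop
vertex 3.282 -0.607 3.04
vertex 2.85 -1.351 3.045
vertex 2.004 0.136 3.096
endloop
endfacet
facet normal 0.502 0.865 -0.006
outer loop
vertex 2.004 0.136 3.096
vertex 3.348 -0.633 4.879
vertex 3.282 -0.607 3.04
endloop
endfacet
facet normal 0.864 -0.502 -0.038
outer loop
vertex 3.282 -0.607 3.04
vertex 2.916 -1.376 4.884
vertex 2.85 -1.351 3.045
endloop
endfacet
facet normal 0.864 -0.502 -0.038
outer loop
vertex 3.348 -0.633 4.879
vertex 2.916 -1.376 4.884
vertex 3.282 -0.607 3.04
endloop
endfacet

endsolid


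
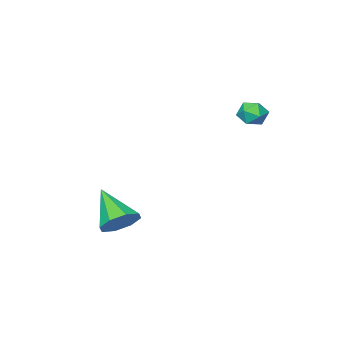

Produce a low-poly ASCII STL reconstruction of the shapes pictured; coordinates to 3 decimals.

solid 
facet normal -0.229 0.836 0.499
outer loop
vertex -3.832 0.71 1.374
vertex -3.37 0.508 1.925
vertex -3.116 0.918 1.354
endloop
endfacet
facet normal -0.278 0.938 -0.207
outer loop
vertex -3.832 0.71 1.374
vertex -3.116 0.918 1.354
vertex -3.453 0.681 0.732
endloop
endfacet
facet normal -0.751 0.469 -0.465
outer loop
vertex -3.832 0.71 1.374
vertex -3.453 0.681 0.732
vertex -3.915 0.125 0.918
endloop
endfacet
facet normal -0.994 0.079 0.080
outer loop
vertex -3.832 0.71 1.374
vertex -3.915 0.125 0.918
vertex -3.864 0.018 1.655
endloop
endfacet
facet normal -0.672 0.305 0.675
outer loop
vertex -3.832 0.71 1.374
vertex -3.864 0.018 1.655
vertex -3.37 0.508 1.925
endloop
endfacet
facet normal 0.357 0.792 -0.495
outer loop
vertex -3.453 0.681 0.732
vertex -3.116 0.918 1.354
vertex -2.756 0.462 0.885
endloop
endfacet
facet normal 0.438 0.627 0.645
outer loop
vertex -3.116 0.918 1.354
vertex -3.37 0.508 1.925
vertex -2.705 0.355 1.622
endloop
endfacet
facet normal -0.278 -0.233 0.932
outer loop
vertex -3.37 0.508 1.925
vertex -3.864 0.018 1.655
vertex -3.167 -0.201 1.808
endloop
endfacet
facet normal -0.800 -0.599 -0.032
outer loop
vertex -3.864 0.018 1.655
vertex -3.915 0.125 0.918
vertex -3.504 -0.438 1.186
endloop
endfacet
facet normal -0.408 0.034 -0.912
outer loop
vertex -3.915 0.125 0.918
vertex -3.453 0.681 0.732
vertex -3.25 -0.028 0.615
endloop
endfacet
facet normal 0.994 -0.079 -0.080
outer loop
vertex -2.788 -0.23 1.166
vertex -2.756 0.462 0.885
vertex -2.705 0.355 1.622
endloop
endfacet
facet normal 0.751 -0.469 0.465
outer loop
vertex -2.788 -0.23 1.166
vertex -2.705 0.355 1.622
vertex -3.167 -0.201 1.808
endloop
endfacet
facet normal 0.278 -0.938 0.207
outer loop
vertex -2.788 -0.23 1.166
vertex -3.167 -0.201 1.808
vertex -3.504 -0.438 1.186
endloop
endfacet
facet normal 0.229 -0.836 -0.499
outer loop
vertex -2.788 -0.23 1.166
vertex -3.504 -0.438 1.186
vertex -3.25 -0.028 0.615
endloop
endfacet
facet normal 0.672 -0.305 -0.675
outer loop
vertex -2.788 -0.23 1.166
vertex -3.25 -0.028 0.615
vertex -2.756 0.462 0.885
endloop
endfacet
facet normal 0.800 0.599 0.032
outer loop
vertex -2.705 0.355 1.622
vertex -2.756 0.462 0.885
vertex -3.116 0.918 1.354
endloop
endfacet
facet normal 0.408 -0.034 0.912
outer loop
vertex -3.167 -0.201 1.808
vertex -2.705 0.355 1.622
vertex -3.37 0.508 1.925
endloop
endfacet
facet normal -0.357 -0.792 0.495
outer loop
vertex -3.504 -0.438 1.186
vertex -3.167 -0.201 1.808
vertex -3.864 0.018 1.655
endloop
endfacet
facet normal -0.438 -0.627 -0.645
outer loop
vertex -3.25 -0.028 0.615
vertex -3.504 -0.438 1.186
vertex -3.915 0.125 0.918
endloop
endfacet
facet normal 0.278 0.233 -0.932
outer loop
vertex -2.756 0.462 0.885
vertex -3.25 -0.028 0.615
vertex -3.453 0.681 0.732
endloop
endfacet
facet normal 0.108 0.780 -0.616
outer loop
vertex 3.118 -2.054 -4.469
vertex 2.155 -1.88 -4.417
vertex 2.94 -1.587 -3.909
endloop
endfacet
facet normal 0.846 -0.245 0.473
outer loop
vertex 3.118 -2.054 -4.469
vertex 2.94 -1.587 -3.909
vertex 1.925 -3.54 -3.103
endloop
endfacet
facet normal 0.108 0.779 -0.617
outer loop
vertex 2.94 -1.587 -3.909
vertex 2.155 -1.88 -4.417
vertex 2.303 -1.291 -3.647
endloop
endfacet
facet normal 0.432 0.143 0.890
outer loop
vertex 2.94 -1.587 -3.909
vertex 2.303 -1.291 -3.647
vertex 1.925 -3.54 -3.103
endloop
endfacet
facet normal 0.108 0.779 -0.617
outer loop
vertex 2.303 -1.291 -3.647
vertex 2.155 -1.88 -4.417
vertex 1.579 -1.34 -3.836
endloop
endfacet
facet normal -0.260 0.268 0.928
outer loop
vertex 2.303 -1.291 -3.647
vertex 1.579 -1.34 -3.836
vertex 1.925 -3.54 -3.103
endloop
endfacet
facet normal 0.108 0.779 -0.617
outer loop
vertex 1.579 -1.34 -3.836
vertex 2.155 -1.88 -4.417
vertex 1.192 -1.705 -4.365
endloop
endfacet
facet normal -0.824 0.058 0.563
outer loop
vertex 1.579 -1.34 -3.836
vertex 1.192 -1.705 -4.365
vertex 1.925 -3.54 -3.103
endloop
endfacet
facet normal 0.108 0.780 -0.617
outer loop
vertex 1.192 -1.705 -4.365
vertex 2.155 -1.88 -4.417
vertex 1.369 -2.172 -4.924
endloop
endfacet
facet normal -0.931 -0.365 0.010
outer loop
vertex 1.192 -1.705 -4.365
vertex 1.369 -2.172 -4.924
vertex 1.925 -3.54 -3.103
endloop
endfacet
facet normal 0.108 0.780 -0.616
outer loop
vertex 1.369 -2.172 -4.924
vertex 2.155 -1.88 -4.417
vertex 2.007 -2.468 -5.187
endloop
endfacet
facet normal -0.517 -0.753 -0.408
outer loop
vertex 1.369 -2.172 -4.924
vertex 2.007 -2.468 -5.187
vertex 1.925 -3.54 -3.103
endloop
endfacet
facet normal 0.108 0.780 -0.616
outer loop
vertex 2.007 -2.468 -5.187
vertex 2.155 -1.88 -4.417
vertex 2.731 -2.419 -4.998
endloop
endfacet
facet normal 0.176 -0.878 -0.445
outer loop
vertex 2.007 -2.468 -5.187
vertex 2.731 -2.419 -4.998
vertex 1.925 -3.54 -3.103
endloop
endfacet
facet normal 0.108 0.780 -0.617
outer loop
vertex 2.731 -2.419 -4.998
vertex 2.155 -1.88 -4.417
vertex 3.118 -2.054 -4.469
endloop
endfacet
facet normal 0.740 -0.668 -0.080
outer loop
vertex 2.731 -2.419 -4.998
vertex 3.118 -2.054 -4.469
vertex 1.925 -3.54 -3.103
endloop
endfacet

endsolid


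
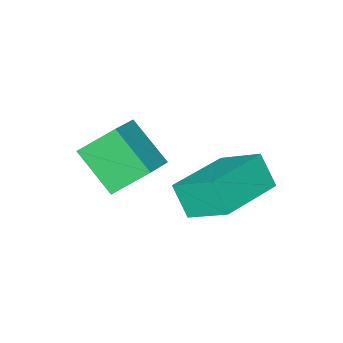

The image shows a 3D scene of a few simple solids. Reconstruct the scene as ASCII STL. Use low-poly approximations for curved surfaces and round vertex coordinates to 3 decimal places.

solid 
facet normal -0.959 -0.262 -0.104
outer loop
vertex -0.346 -0.585 -0.564
vertex -0.769 0.621 0.295
vertex -0.419 0.047 -1.486
endloop
endfacet
facet normal 0.274 -0.783 -0.558
outer loop
vertex 1.529 0.579 -1.275
vertex -0.346 -0.585 -0.564
vertex -0.419 0.047 -1.486
endloop
endfacet
facet normal -0.959 -0.263 -0.104
outer loop
vertex -0.419 0.047 -1.486
vertex -0.769 0.621 0.295
vertex -0.842 1.252 -0.626
endloop
endfacet
facet normal -0.065 0.564 -0.823
outer loop
vertex -0.842 1.252 -0.626
vertex 1.529 0.579 -1.275
vertex -0.419 0.047 -1.486
endloop
endfacet
facet normal 0.065 -0.564 0.823
outer loop
vertex -0.346 -0.585 -0.564
vertex 1.179 1.153 0.506
vertex -0.769 0.621 0.295
endloop
endfacet
facet normal 0.274 -0.783 -0.558
outer loop
vertex 1.602 -0.052 -0.354
vertex -0.346 -0.585 -0.564
vertex 1.529 0.579 -1.275
endloop
endfacet
facet normal 0.066 -0.564 0.823
outer loop
vertex 1.602 -0.052 -0.354
vertex 1.179 1.153 0.506
vertex -0.346 -0.585 -0.564
endloop
endfacet
facet normal -0.274 0.783 0.558
outer loop
vertex -0.769 0.621 0.295
vertex 1.179 1.153 0.506
vertex -0.842 1.252 -0.626
endloop
endfacet
facet normal -0.065 0.564 -0.823
outer loop
vertex 1.106 1.785 -0.416
vertex 1.529 0.579 -1.275
vertex -0.842 1.252 -0.626
endloop
endfacet
facet normal -0.274 0.783 0.558
outer loop
vertex -0.842 1.252 -0.626
vertex 1.179 1.153 0.506
vertex 1.106 1.785 -0.416
endloop
endfacet
facet normal 0.959 0.263 0.104
outer loop
vertex 1.106 1.785 -0.416
vertex 1.602 -0.052 -0.354
vertex 1.529 0.579 -1.275
endloop
endfacet
facet normal 0.959 0.263 0.104
outer loop
vertex 1.179 1.153 0.506
vertex 1.602 -0.052 -0.354
vertex 1.106 1.785 -0.416
endloop
endfacet
facet normal -0.596 0.432 0.677
outer loop
vertex 1.517 -2.042 0.939
vertex 2.429 -1.477 1.381
vertex 1.245 -0.789 -0.099
endloop
endfacet
facet normal -0.786 -0.486 -0.381
outer loop
vertex 2.091 -1.403 -1.061
vertex 1.517 -2.042 0.939
vertex 1.245 -0.789 -0.099
endloop
endfacet
facet normal -0.595 0.433 0.677
outer loop
vertex 1.245 -0.789 -0.099
vertex 2.429 -1.477 1.381
vertex 2.157 -0.225 0.342
endloop
endfacet
facet normal -0.165 0.759 -0.630
outer loop
vertex 2.157 -0.225 0.342
vertex 2.091 -1.403 -1.061
vertex 1.245 -0.789 -0.099
endloop
endfacet
facet normal 0.165 -0.759 0.630
outer loop
vertex 1.517 -2.042 0.939
vertex 3.275 -2.091 0.419
vertex 2.429 -1.477 1.381
endloop
endfacet
facet normal -0.786 -0.487 -0.381
outer loop
vertex 2.363 -2.655 -0.022
vertex 1.517 -2.042 0.939
vertex 2.091 -1.403 -1.061
endloop
endfacet
facet normal 0.165 -0.759 0.630
outer loop
vertex 2.363 -2.655 -0.022
vertex 3.275 -2.091 0.419
vertex 1.517 -2.042 0.939
endloop
endfacet
facet normal 0.786 0.487 0.381
outer loop
vertex 2.429 -1.477 1.381
vertex 3.275 -2.091 0.419
vertex 2.157 -0.225 0.342
endloop
endfacet
facet normal -0.165 0.759 -0.630
outer loop
vertex 3.003 -0.838 -0.619
vertex 2.091 -1.403 -1.061
vertex 2.157 -0.225 0.342
endloop
endfacet
facet normal 0.786 0.487 0.381
outer loop
vertex 2.157 -0.225 0.342
vertex 3.275 -2.091 0.419
vertex 3.003 -0.838 -0.619
endloop
endfacet
facet normal 0.596 -0.432 -0.677
outer loop
vertex 3.003 -0.838 -0.619
vertex 2.363 -2.655 -0.022
vertex 2.091 -1.403 -1.061
endloop
endfacet
facet normal 0.595 -0.432 -0.678
outer loop
vertex 3.275 -2.091 0.419
vertex 2.363 -2.655 -0.022
vertex 3.003 -0.838 -0.619
endloop
endfacet

endsolid


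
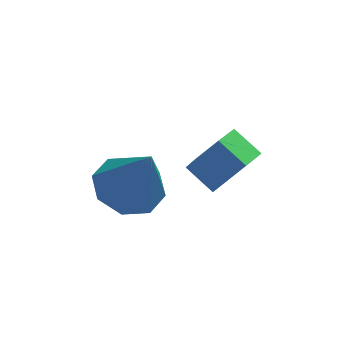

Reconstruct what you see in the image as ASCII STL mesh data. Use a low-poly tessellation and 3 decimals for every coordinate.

solid 
facet normal -0.284 0.297 -0.912
outer loop
vertex -2.138 2.271 0.762
vertex -3.092 2.435 1.113
vertex -2.238 3.005 1.032
endloop
endfacet
facet normal 0.980 0.064 0.189
outer loop
vertex -2.138 2.271 0.762
vertex -2.238 3.005 1.032
vertex -2.528 1.845 2.927
endloop
endfacet
facet normal -0.285 0.297 -0.911
outer loop
vertex -2.238 3.005 1.032
vertex -3.092 2.435 1.113
vertex -2.839 3.405 1.35
endloop
endfacet
facet normal 0.648 0.602 0.467
outer loop
vertex -2.238 3.005 1.032
vertex -2.839 3.405 1.35
vertex -2.528 1.845 2.927
endloop
endfacet
facet normal -0.283 0.297 -0.912
outer loop
vertex -2.839 3.405 1.35
vertex -3.092 2.435 1.113
vertex -3.588 3.237 1.528
endloop
endfacet
facet normal 0.007 0.712 0.703
outer loop
vertex -2.839 3.405 1.35
vertex -3.588 3.237 1.528
vertex -2.528 1.845 2.927
endloop
endfacet
facet normal -0.283 0.297 -0.912
outer loop
vertex -3.588 3.237 1.528
vertex -3.092 2.435 1.113
vertex -4.047 2.599 1.463
endloop
endfacet
facet normal -0.565 0.330 0.756
outer loop
vertex -3.588 3.237 1.528
vertex -4.047 2.599 1.463
vertex -2.528 1.845 2.927
endloop
endfacet
facet normal -0.283 0.297 -0.912
outer loop
vertex -4.047 2.599 1.463
vertex -3.092 2.435 1.113
vertex -3.946 1.865 1.193
endloop
endfacet
facet normal -0.735 -0.321 0.597
outer loop
vertex -4.047 2.599 1.463
vertex -3.946 1.865 1.193
vertex -2.528 1.845 2.927
endloop
endfacet
facet normal -0.284 0.297 -0.912
outer loop
vertex -3.946 1.865 1.193
vertex -3.092 2.435 1.113
vertex -3.346 1.465 0.876
endloop
endfacet
facet normal -0.403 -0.858 0.320
outer loop
vertex -3.946 1.865 1.193
vertex -3.346 1.465 0.876
vertex -2.528 1.845 2.927
endloop
endfacet
facet normal -0.283 0.297 -0.912
outer loop
vertex -3.346 1.465 0.876
vertex -3.092 2.435 1.113
vertex -2.596 1.634 0.698
endloop
endfacet
facet normal 0.238 -0.968 0.084
outer loop
vertex -3.346 1.465 0.876
vertex -2.596 1.634 0.698
vertex -2.528 1.845 2.927
endloop
endfacet
facet normal -0.285 0.296 -0.912
outer loop
vertex -2.596 1.634 0.698
vertex -3.092 2.435 1.113
vertex -2.138 2.271 0.762
endloop
endfacet
facet normal 0.810 -0.586 0.031
outer loop
vertex -2.596 1.634 0.698
vertex -2.138 2.271 0.762
vertex -2.528 1.845 2.927
endloop
endfacet
facet normal 0.632 -0.593 -0.499
outer loop
vertex 0.31 1.885 2.77
vertex -0.338 1.637 2.245
vertex 0.148 2.328 2.039
endloop
endfacet
facet normal 0.753 0.623 0.211
outer loop
vertex 0.31 1.885 2.77
vertex 0.148 2.328 2.039
vertex -0.333 2.49 3.279
endloop
endfacet
facet normal 0.754 0.622 0.211
outer loop
vertex -0.333 2.49 3.279
vertex 0.148 2.328 2.039
vertex -0.495 2.934 2.548
endloop
endfacet
facet normal -0.630 0.594 0.500
outer loop
vertex -0.333 2.49 3.279
vertex -0.495 2.934 2.548
vertex -0.982 2.243 2.755
endloop
endfacet
facet normal 0.631 -0.593 -0.500
outer loop
vertex 0.148 2.328 2.039
vertex -0.338 1.637 2.245
vertex -0.5 2.081 1.514
endloop
endfacet
facet normal 0.217 0.753 -0.622
outer loop
vertex 0.148 2.328 2.039
vertex -0.5 2.081 1.514
vertex -0.495 2.934 2.548
endloop
endfacet
facet normal 0.215 0.753 -0.622
outer loop
vertex -0.495 2.934 2.548
vertex -0.5 2.081 1.514
vertex -1.144 2.686 2.024
endloop
endfacet
facet normal -0.630 0.594 0.500
outer loop
vertex -0.495 2.934 2.548
vertex -1.144 2.686 2.024
vertex -0.982 2.243 2.755
endloop
endfacet
facet normal 0.630 -0.594 -0.500
outer loop
vertex -0.5 2.081 1.514
vertex -0.338 1.637 2.245
vertex -0.987 1.39 1.721
endloop
endfacet
facet normal -0.538 0.130 -0.833
outer loop
vertex -0.5 2.081 1.514
vertex -0.987 1.39 1.721
vertex -1.144 2.686 2.024
endloop
endfacet
facet normal -0.538 0.130 -0.833
outer loop
vertex -1.144 2.686 2.024
vertex -0.987 1.39 1.721
vertex -1.63 1.995 2.23
endloop
endfacet
facet normal -0.632 0.593 0.499
outer loop
vertex -1.144 2.686 2.024
vertex -1.63 1.995 2.23
vertex -0.982 2.243 2.755
endloop
endfacet
facet normal 0.630 -0.594 -0.500
outer loop
vertex -0.987 1.39 1.721
vertex -0.338 1.637 2.245
vertex -0.825 0.946 2.452
endloop
endfacet
facet normal -0.753 -0.623 -0.211
outer loop
vertex -0.987 1.39 1.721
vertex -0.825 0.946 2.452
vertex -1.63 1.995 2.23
endloop
endfacet
facet normal -0.754 -0.623 -0.210
outer loop
vertex -1.63 1.995 2.23
vertex -0.825 0.946 2.452
vertex -1.468 1.552 2.961
endloop
endfacet
facet normal -0.632 0.593 0.499
outer loop
vertex -1.63 1.995 2.23
vertex -1.468 1.552 2.961
vertex -0.982 2.243 2.755
endloop
endfacet
facet normal 0.630 -0.594 -0.500
outer loop
vertex -0.825 0.946 2.452
vertex -0.338 1.637 2.245
vertex -0.176 1.194 2.976
endloop
endfacet
facet normal -0.216 -0.752 0.623
outer loop
vertex -0.825 0.946 2.452
vertex -0.176 1.194 2.976
vertex -1.468 1.552 2.961
endloop
endfacet
facet normal -0.216 -0.753 0.621
outer loop
vertex -1.468 1.552 2.961
vertex -0.176 1.194 2.976
vertex -0.82 1.799 3.486
endloop
endfacet
facet normal -0.631 0.593 0.500
outer loop
vertex -1.468 1.552 2.961
vertex -0.82 1.799 3.486
vertex -0.982 2.243 2.755
endloop
endfacet
facet normal 0.632 -0.593 -0.499
outer loop
vertex -0.176 1.194 2.976
vertex -0.338 1.637 2.245
vertex 0.31 1.885 2.77
endloop
endfacet
facet normal 0.538 -0.130 0.833
outer loop
vertex -0.176 1.194 2.976
vertex 0.31 1.885 2.77
vertex -0.82 1.799 3.486
endloop
endfacet
facet normal 0.538 -0.129 0.833
outer loop
vertex -0.82 1.799 3.486
vertex 0.31 1.885 2.77
vertex -0.333 2.49 3.279
endloop
endfacet
facet normal -0.630 0.594 0.500
outer loop
vertex -0.82 1.799 3.486
vertex -0.333 2.49 3.279
vertex -0.982 2.243 2.755
endloop
endfacet

endsolid


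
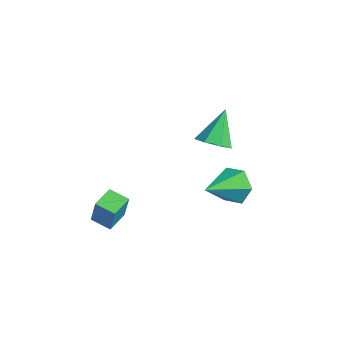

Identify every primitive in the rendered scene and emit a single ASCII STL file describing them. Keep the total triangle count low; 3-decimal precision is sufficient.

solid 
facet normal 0.326 -0.538 -0.777
outer loop
vertex 4.982 0.632 1.52
vertex 4.25 0.711 1.158
vertex 4.907 1.199 1.096
endloop
endfacet
facet normal 0.743 0.461 0.485
outer loop
vertex 4.982 0.632 1.52
vertex 4.907 1.199 1.096
vertex 3.67 1.669 2.542
endloop
endfacet
facet normal 0.326 -0.537 -0.778
outer loop
vertex 4.907 1.199 1.096
vertex 4.25 0.711 1.158
vertex 4.337 1.399 0.719
endloop
endfacet
facet normal 0.340 0.940 -0.015
outer loop
vertex 4.907 1.199 1.096
vertex 4.337 1.399 0.719
vertex 3.67 1.669 2.542
endloop
endfacet
facet normal 0.326 -0.538 -0.778
outer loop
vertex 4.337 1.399 0.719
vertex 4.25 0.711 1.158
vertex 3.702 1.081 0.673
endloop
endfacet
facet normal -0.414 0.866 -0.280
outer loop
vertex 4.337 1.399 0.719
vertex 3.702 1.081 0.673
vertex 3.67 1.669 2.542
endloop
endfacet
facet normal 0.325 -0.538 -0.778
outer loop
vertex 3.702 1.081 0.673
vertex 4.25 0.711 1.158
vertex 3.48 0.485 0.992
endloop
endfacet
facet normal -0.949 0.295 -0.109
outer loop
vertex 3.702 1.081 0.673
vertex 3.48 0.485 0.992
vertex 3.67 1.669 2.542
endloop
endfacet
facet normal 0.325 -0.537 -0.778
outer loop
vertex 3.48 0.485 0.992
vertex 4.25 0.711 1.158
vertex 3.838 0.059 1.436
endloop
endfacet
facet normal -0.864 -0.343 0.368
outer loop
vertex 3.48 0.485 0.992
vertex 3.838 0.059 1.436
vertex 3.67 1.669 2.542
endloop
endfacet
facet normal 0.327 -0.538 -0.777
outer loop
vertex 3.838 0.059 1.436
vertex 4.25 0.711 1.158
vertex 4.506 0.125 1.671
endloop
endfacet
facet normal -0.223 -0.568 0.793
outer loop
vertex 3.838 0.059 1.436
vertex 4.506 0.125 1.671
vertex 3.67 1.669 2.542
endloop
endfacet
facet normal 0.326 -0.538 -0.777
outer loop
vertex 4.506 0.125 1.671
vertex 4.25 0.711 1.158
vertex 4.982 0.632 1.52
endloop
endfacet
facet normal 0.492 -0.210 0.845
outer loop
vertex 4.506 0.125 1.671
vertex 4.982 0.632 1.52
vertex 3.67 1.669 2.542
endloop
endfacet
facet normal -0.841 -0.480 0.250
outer loop
vertex 1.68 -3.487 -2.891
vertex 1.159 -2.505 -2.758
vertex 1.288 -3.51 -4.255
endloop
endfacet
facet normal 0.465 -0.877 -0.119
outer loop
vertex 2.121 -3.035 -4.502
vertex 1.68 -3.487 -2.891
vertex 1.288 -3.51 -4.255
endloop
endfacet
facet normal -0.841 -0.480 0.250
outer loop
vertex 1.288 -3.51 -4.255
vertex 1.159 -2.505 -2.758
vertex 0.767 -2.527 -4.122
endloop
endfacet
facet normal -0.276 -0.016 -0.961
outer loop
vertex 0.767 -2.527 -4.122
vertex 2.121 -3.035 -4.502
vertex 1.288 -3.51 -4.255
endloop
endfacet
facet normal 0.276 0.016 0.961
outer loop
vertex 1.68 -3.487 -2.891
vertex 1.992 -2.03 -3.005
vertex 1.159 -2.505 -2.758
endloop
endfacet
facet normal 0.464 -0.878 -0.119
outer loop
vertex 2.513 -3.013 -3.138
vertex 1.68 -3.487 -2.891
vertex 2.121 -3.035 -4.502
endloop
endfacet
facet normal 0.276 0.016 0.961
outer loop
vertex 2.513 -3.013 -3.138
vertex 1.992 -2.03 -3.005
vertex 1.68 -3.487 -2.891
endloop
endfacet
facet normal -0.465 0.877 0.119
outer loop
vertex 1.159 -2.505 -2.758
vertex 1.992 -2.03 -3.005
vertex 0.767 -2.527 -4.122
endloop
endfacet
facet normal -0.276 -0.016 -0.961
outer loop
vertex 1.6 -2.053 -4.369
vertex 2.121 -3.035 -4.502
vertex 0.767 -2.527 -4.122
endloop
endfacet
facet normal -0.464 0.878 0.119
outer loop
vertex 0.767 -2.527 -4.122
vertex 1.992 -2.03 -3.005
vertex 1.6 -2.053 -4.369
endloop
endfacet
facet normal 0.841 0.480 -0.249
outer loop
vertex 1.6 -2.053 -4.369
vertex 2.513 -3.013 -3.138
vertex 2.121 -3.035 -4.502
endloop
endfacet
facet normal 0.841 0.480 -0.250
outer loop
vertex 1.992 -2.03 -3.005
vertex 2.513 -3.013 -3.138
vertex 1.6 -2.053 -4.369
endloop
endfacet
facet normal -0.205 0.890 -0.407
outer loop
vertex 3.799 2.513 -4.021
vertex 3.017 2.607 -3.421
vertex 3.904 2.942 -3.135
endloop
endfacet
facet normal 0.974 -0.226 -0.006
outer loop
vertex 3.799 2.513 -4.021
vertex 3.904 2.942 -3.135
vertex 3.423 0.853 -2.619
endloop
endfacet
facet normal -0.205 0.890 -0.407
outer loop
vertex 3.904 2.942 -3.135
vertex 3.017 2.607 -3.421
vertex 3.122 3.036 -2.535
endloop
endfacet
facet normal 0.612 0.054 0.789
outer loop
vertex 3.904 2.942 -3.135
vertex 3.122 3.036 -2.535
vertex 3.423 0.853 -2.619
endloop
endfacet
facet normal -0.206 0.890 -0.407
outer loop
vertex 3.122 3.036 -2.535
vertex 3.017 2.607 -3.421
vertex 2.235 2.7 -2.821
endloop
endfacet
facet normal -0.280 -0.075 0.957
outer loop
vertex 3.122 3.036 -2.535
vertex 2.235 2.7 -2.821
vertex 3.423 0.853 -2.619
endloop
endfacet
facet normal -0.206 0.890 -0.407
outer loop
vertex 2.235 2.7 -2.821
vertex 3.017 2.607 -3.421
vertex 2.131 2.271 -3.707
endloop
endfacet
facet normal -0.810 -0.485 0.330
outer loop
vertex 2.235 2.7 -2.821
vertex 2.131 2.271 -3.707
vertex 3.423 0.853 -2.619
endloop
endfacet
facet normal -0.206 0.890 -0.407
outer loop
vertex 2.131 2.271 -3.707
vertex 3.017 2.607 -3.421
vertex 2.913 2.178 -4.307
endloop
endfacet
facet normal -0.447 -0.764 -0.465
outer loop
vertex 2.131 2.271 -3.707
vertex 2.913 2.178 -4.307
vertex 3.423 0.853 -2.619
endloop
endfacet
facet normal -0.205 0.890 -0.407
outer loop
vertex 2.913 2.178 -4.307
vertex 3.017 2.607 -3.421
vertex 3.799 2.513 -4.021
endloop
endfacet
facet normal 0.444 -0.635 -0.632
outer loop
vertex 2.913 2.178 -4.307
vertex 3.799 2.513 -4.021
vertex 3.423 0.853 -2.619
endloop
endfacet

endsolid


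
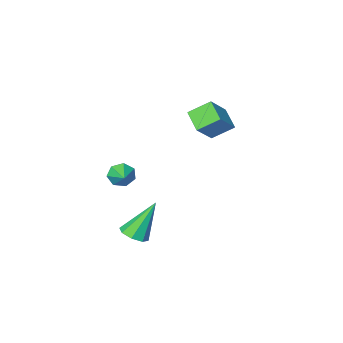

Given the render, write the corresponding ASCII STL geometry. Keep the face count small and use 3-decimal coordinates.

solid 
facet normal -0.685 -0.290 -0.669
outer loop
vertex -3.431 -2.136 3.712
vertex -3.277 -0.998 3.061
vertex -2.452 -2.701 2.955
endloop
endfacet
facet normal -0.116 -0.862 0.493
outer loop
vertex -1.323 -2.222 4.059
vertex -3.431 -2.136 3.712
vertex -2.452 -2.701 2.955
endloop
endfacet
facet normal -0.684 -0.290 -0.669
outer loop
vertex -2.452 -2.701 2.955
vertex -3.277 -0.998 3.061
vertex -2.298 -1.562 2.304
endloop
endfacet
facet normal 0.720 -0.415 -0.556
outer loop
vertex -2.298 -1.562 2.304
vertex -1.323 -2.222 4.059
vertex -2.452 -2.701 2.955
endloop
endfacet
facet normal -0.720 0.415 0.556
outer loop
vertex -3.431 -2.136 3.712
vertex -2.148 -0.519 4.165
vertex -3.277 -0.998 3.061
endloop
endfacet
facet normal -0.116 -0.863 0.492
outer loop
vertex -2.302 -1.658 4.816
vertex -3.431 -2.136 3.712
vertex -1.323 -2.222 4.059
endloop
endfacet
facet normal -0.720 0.415 0.556
outer loop
vertex -2.302 -1.658 4.816
vertex -2.148 -0.519 4.165
vertex -3.431 -2.136 3.712
endloop
endfacet
facet normal 0.116 0.862 -0.493
outer loop
vertex -3.277 -0.998 3.061
vertex -2.148 -0.519 4.165
vertex -2.298 -1.562 2.304
endloop
endfacet
facet normal 0.720 -0.416 -0.556
outer loop
vertex -1.169 -1.084 3.408
vertex -1.323 -2.222 4.059
vertex -2.298 -1.562 2.304
endloop
endfacet
facet normal 0.117 0.862 -0.493
outer loop
vertex -2.298 -1.562 2.304
vertex -2.148 -0.519 4.165
vertex -1.169 -1.084 3.408
endloop
endfacet
facet normal 0.684 0.290 0.669
outer loop
vertex -1.169 -1.084 3.408
vertex -2.302 -1.658 4.816
vertex -1.323 -2.222 4.059
endloop
endfacet
facet normal 0.684 0.290 0.669
outer loop
vertex -2.148 -0.519 4.165
vertex -2.302 -1.658 4.816
vertex -1.169 -1.084 3.408
endloop
endfacet
facet normal -0.336 -0.876 -0.345
outer loop
vertex 2.774 -2.25 0.164
vertex 2.298 -2.28 0.704
vertex 2.217 -1.991 0.049
endloop
endfacet
facet normal 0.431 0.646 -0.630
outer loop
vertex 2.774 -2.25 0.164
vertex 2.217 -1.991 0.049
vertex 2.682 -1.28 1.096
endloop
endfacet
facet normal -0.336 -0.876 -0.345
outer loop
vertex 2.217 -1.991 0.049
vertex 2.298 -2.28 0.704
vertex 1.721 -1.95 0.427
endloop
endfacet
facet normal -0.275 0.848 -0.453
outer loop
vertex 2.217 -1.991 0.049
vertex 1.721 -1.95 0.427
vertex 2.682 -1.28 1.096
endloop
endfacet
facet normal -0.336 -0.877 -0.344
outer loop
vertex 1.721 -1.95 0.427
vertex 2.298 -2.28 0.704
vertex 1.66 -2.157 1.014
endloop
endfacet
facet normal -0.648 0.737 0.193
outer loop
vertex 1.721 -1.95 0.427
vertex 1.66 -2.157 1.014
vertex 2.682 -1.28 1.096
endloop
endfacet
facet normal -0.336 -0.877 -0.343
outer loop
vertex 1.66 -2.157 1.014
vertex 2.298 -2.28 0.704
vertex 2.08 -2.456 1.367
endloop
endfacet
facet normal -0.407 0.398 0.822
outer loop
vertex 1.66 -2.157 1.014
vertex 2.08 -2.456 1.367
vertex 2.682 -1.28 1.096
endloop
endfacet
facet normal -0.337 -0.877 -0.344
outer loop
vertex 2.08 -2.456 1.367
vertex 2.298 -2.28 0.704
vertex 2.664 -2.623 1.22
endloop
endfacet
facet normal 0.266 0.085 0.960
outer loop
vertex 2.08 -2.456 1.367
vertex 2.664 -2.623 1.22
vertex 2.682 -1.28 1.096
endloop
endfacet
facet normal -0.336 -0.877 -0.345
outer loop
vertex 2.664 -2.623 1.22
vertex 2.298 -2.28 0.704
vertex 2.973 -2.531 0.685
endloop
endfacet
facet normal 0.863 0.035 0.504
outer loop
vertex 2.664 -2.623 1.22
vertex 2.973 -2.531 0.685
vertex 2.682 -1.28 1.096
endloop
endfacet
facet normal -0.336 -0.877 -0.345
outer loop
vertex 2.973 -2.531 0.685
vertex 2.298 -2.28 0.704
vertex 2.774 -2.25 0.164
endloop
endfacet
facet normal 0.937 0.285 -0.204
outer loop
vertex 2.973 -2.531 0.685
vertex 2.774 -2.25 0.164
vertex 2.682 -1.28 1.096
endloop
endfacet
facet normal 0.486 -0.078 -0.871
outer loop
vertex 4.322 1.248 -0.426
vertex 3.832 1.734 -0.743
vertex 4.495 1.801 -0.379
endloop
endfacet
facet normal 0.634 -0.260 0.728
outer loop
vertex 4.322 1.248 -0.426
vertex 4.495 1.801 -0.379
vertex 2.768 1.906 1.163
endloop
endfacet
facet normal 0.486 -0.080 -0.870
outer loop
vertex 4.495 1.801 -0.379
vertex 3.832 1.734 -0.743
vertex 4.28 2.315 -0.546
endloop
endfacet
facet normal 0.606 0.463 0.647
outer loop
vertex 4.495 1.801 -0.379
vertex 4.28 2.315 -0.546
vertex 2.768 1.906 1.163
endloop
endfacet
facet normal 0.485 -0.079 -0.871
outer loop
vertex 4.28 2.315 -0.546
vertex 3.832 1.734 -0.743
vertex 3.802 2.488 -0.828
endloop
endfacet
facet normal 0.135 0.930 0.342
outer loop
vertex 4.28 2.315 -0.546
vertex 3.802 2.488 -0.828
vertex 2.768 1.906 1.163
endloop
endfacet
facet normal 0.486 -0.079 -0.871
outer loop
vertex 3.802 2.488 -0.828
vertex 3.832 1.734 -0.743
vertex 3.341 2.22 -1.061
endloop
endfacet
facet normal -0.500 0.866 -0.007
outer loop
vertex 3.802 2.488 -0.828
vertex 3.341 2.22 -1.061
vertex 2.768 1.906 1.163
endloop
endfacet
facet normal 0.485 -0.079 -0.871
outer loop
vertex 3.341 2.22 -1.061
vertex 3.832 1.734 -0.743
vertex 3.168 1.667 -1.107
endloop
endfacet
facet normal -0.931 0.308 -0.196
outer loop
vertex 3.341 2.22 -1.061
vertex 3.168 1.667 -1.107
vertex 2.768 1.906 1.163
endloop
endfacet
facet normal 0.485 -0.077 -0.871
outer loop
vertex 3.168 1.667 -1.107
vertex 3.832 1.734 -0.743
vertex 3.384 1.153 -0.941
endloop
endfacet
facet normal -0.902 -0.416 -0.115
outer loop
vertex 3.168 1.667 -1.107
vertex 3.384 1.153 -0.941
vertex 2.768 1.906 1.163
endloop
endfacet
facet normal 0.487 -0.079 -0.870
outer loop
vertex 3.384 1.153 -0.941
vertex 3.832 1.734 -0.743
vertex 3.862 0.979 -0.658
endloop
endfacet
facet normal -0.433 -0.882 0.189
outer loop
vertex 3.384 1.153 -0.941
vertex 3.862 0.979 -0.658
vertex 2.768 1.906 1.163
endloop
endfacet
facet normal 0.485 -0.079 -0.871
outer loop
vertex 3.862 0.979 -0.658
vertex 3.832 1.734 -0.743
vertex 4.322 1.248 -0.426
endloop
endfacet
facet normal 0.206 -0.817 0.539
outer loop
vertex 3.862 0.979 -0.658
vertex 4.322 1.248 -0.426
vertex 2.768 1.906 1.163
endloop
endfacet

endsolid


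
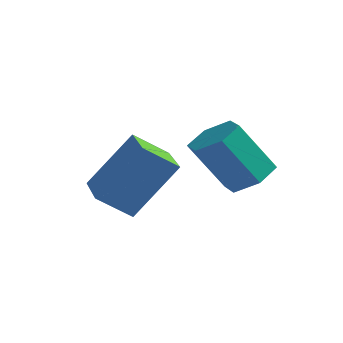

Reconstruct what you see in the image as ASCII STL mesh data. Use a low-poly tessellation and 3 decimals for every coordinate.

solid 
facet normal 0.457 0.305 -0.836
outer loop
vertex 4.61 2.148 2.588
vertex 3.944 2.0 2.17
vertex 4.059 2.721 2.496
endloop
endfacet
facet normal 0.563 0.628 0.537
outer loop
vertex 4.61 2.148 2.588
vertex 4.059 2.721 2.496
vertex 3.803 1.608 4.067
endloop
endfacet
facet normal 0.564 0.628 0.537
outer loop
vertex 3.803 1.608 4.067
vertex 4.059 2.721 2.496
vertex 3.252 2.181 3.976
endloop
endfacet
facet normal -0.455 -0.305 0.836
outer loop
vertex 3.803 1.608 4.067
vertex 3.252 2.181 3.976
vertex 3.136 1.46 3.65
endloop
endfacet
facet normal 0.456 0.305 -0.836
outer loop
vertex 4.059 2.721 2.496
vertex 3.944 2.0 2.17
vertex 3.393 2.573 2.079
endloop
endfacet
facet normal -0.314 0.934 0.170
outer loop
vertex 4.059 2.721 2.496
vertex 3.393 2.573 2.079
vertex 3.252 2.181 3.976
endloop
endfacet
facet normal -0.314 0.934 0.170
outer loop
vertex 3.252 2.181 3.976
vertex 3.393 2.573 2.079
vertex 2.586 2.033 3.559
endloop
endfacet
facet normal -0.456 -0.305 0.836
outer loop
vertex 3.252 2.181 3.976
vertex 2.586 2.033 3.559
vertex 3.136 1.46 3.65
endloop
endfacet
facet normal 0.455 0.305 -0.836
outer loop
vertex 3.393 2.573 2.079
vertex 3.944 2.0 2.17
vertex 3.277 1.852 1.753
endloop
endfacet
facet normal -0.878 0.307 -0.367
outer loop
vertex 3.393 2.573 2.079
vertex 3.277 1.852 1.753
vertex 2.586 2.033 3.559
endloop
endfacet
facet normal -0.878 0.308 -0.367
outer loop
vertex 2.586 2.033 3.559
vertex 3.277 1.852 1.753
vertex 2.47 1.312 3.232
endloop
endfacet
facet normal -0.457 -0.306 0.836
outer loop
vertex 2.586 2.033 3.559
vertex 2.47 1.312 3.232
vertex 3.136 1.46 3.65
endloop
endfacet
facet normal 0.455 0.305 -0.836
outer loop
vertex 3.277 1.852 1.753
vertex 3.944 2.0 2.17
vertex 3.828 1.279 1.844
endloop
endfacet
facet normal -0.564 -0.628 -0.537
outer loop
vertex 3.277 1.852 1.753
vertex 3.828 1.279 1.844
vertex 2.47 1.312 3.232
endloop
endfacet
facet normal -0.564 -0.628 -0.536
outer loop
vertex 2.47 1.312 3.232
vertex 3.828 1.279 1.844
vertex 3.021 0.739 3.324
endloop
endfacet
facet normal -0.457 -0.305 0.836
outer loop
vertex 2.47 1.312 3.232
vertex 3.021 0.739 3.324
vertex 3.136 1.46 3.65
endloop
endfacet
facet normal 0.456 0.305 -0.836
outer loop
vertex 3.828 1.279 1.844
vertex 3.944 2.0 2.17
vertex 4.494 1.427 2.261
endloop
endfacet
facet normal 0.314 -0.934 -0.170
outer loop
vertex 3.828 1.279 1.844
vertex 4.494 1.427 2.261
vertex 3.021 0.739 3.324
endloop
endfacet
facet normal 0.314 -0.934 -0.170
outer loop
vertex 3.021 0.739 3.324
vertex 4.494 1.427 2.261
vertex 3.687 0.887 3.741
endloop
endfacet
facet normal -0.456 -0.305 0.836
outer loop
vertex 3.021 0.739 3.324
vertex 3.687 0.887 3.741
vertex 3.136 1.46 3.65
endloop
endfacet
facet normal 0.457 0.306 -0.836
outer loop
vertex 4.494 1.427 2.261
vertex 3.944 2.0 2.17
vertex 4.61 2.148 2.588
endloop
endfacet
facet normal 0.878 -0.308 0.367
outer loop
vertex 4.494 1.427 2.261
vertex 4.61 2.148 2.588
vertex 3.687 0.887 3.741
endloop
endfacet
facet normal 0.878 -0.307 0.367
outer loop
vertex 3.687 0.887 3.741
vertex 4.61 2.148 2.588
vertex 3.803 1.608 4.067
endloop
endfacet
facet normal -0.455 -0.305 0.836
outer loop
vertex 3.687 0.887 3.741
vertex 3.803 1.608 4.067
vertex 3.136 1.46 3.65
endloop
endfacet
facet normal -0.437 -0.411 -0.800
outer loop
vertex 1.346 -1.338 2.084
vertex 0.38 -0.18 2.016
vertex 2.086 -0.763 1.384
endloop
endfacet
facet normal 0.639 -0.768 0.046
outer loop
vertex 2.96 0.06 2.984
vertex 1.346 -1.338 2.084
vertex 2.086 -0.763 1.384
endloop
endfacet
facet normal -0.437 -0.411 -0.800
outer loop
vertex 2.086 -0.763 1.384
vertex 0.38 -0.18 2.016
vertex 1.12 0.396 1.316
endloop
endfacet
facet normal 0.632 0.492 -0.598
outer loop
vertex 1.12 0.396 1.316
vertex 2.96 0.06 2.984
vertex 2.086 -0.763 1.384
endloop
endfacet
facet normal -0.632 -0.492 0.598
outer loop
vertex 1.346 -1.338 2.084
vertex 1.254 0.643 3.616
vertex 0.38 -0.18 2.016
endloop
endfacet
facet normal 0.640 -0.767 0.045
outer loop
vertex 2.22 -0.516 3.684
vertex 1.346 -1.338 2.084
vertex 2.96 0.06 2.984
endloop
endfacet
facet normal -0.632 -0.492 0.598
outer loop
vertex 2.22 -0.516 3.684
vertex 1.254 0.643 3.616
vertex 1.346 -1.338 2.084
endloop
endfacet
facet normal -0.640 0.767 -0.045
outer loop
vertex 0.38 -0.18 2.016
vertex 1.254 0.643 3.616
vertex 1.12 0.396 1.316
endloop
endfacet
facet normal 0.632 0.492 -0.598
outer loop
vertex 1.994 1.218 2.916
vertex 2.96 0.06 2.984
vertex 1.12 0.396 1.316
endloop
endfacet
facet normal -0.639 0.768 -0.045
outer loop
vertex 1.12 0.396 1.316
vertex 1.254 0.643 3.616
vertex 1.994 1.218 2.916
endloop
endfacet
facet normal 0.437 0.411 0.800
outer loop
vertex 1.994 1.218 2.916
vertex 2.22 -0.516 3.684
vertex 2.96 0.06 2.984
endloop
endfacet
facet normal 0.437 0.411 0.800
outer loop
vertex 1.254 0.643 3.616
vertex 2.22 -0.516 3.684
vertex 1.994 1.218 2.916
endloop
endfacet

endsolid
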